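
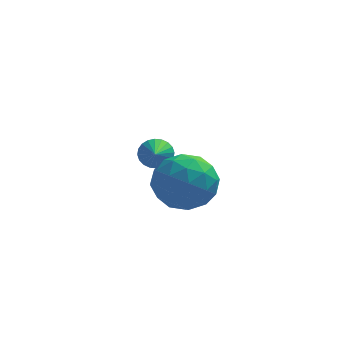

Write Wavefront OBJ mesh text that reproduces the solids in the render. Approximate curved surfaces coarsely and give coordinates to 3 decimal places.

v -0.589 1.709 -3.626
v 0.051 1.647 -3.812
v -0.491 0.171 -2.774
v 0.076 1.774 -3.585
v -0.001 1.892 -3.364
v -0.167 1.981 -3.183
v -0.397 2.029 -3.07
v -0.657 2.028 -3.041
v -0.907 1.979 -3.101
v -1.108 1.888 -3.241
v -1.23 1.77 -3.44
v -1.255 1.643 -3.667
v -1.178 1.526 -3.888
v -1.012 1.436 -4.068
v -0.782 1.388 -4.182
v -0.522 1.389 -4.211
v -0.272 1.438 -4.15
v -0.071 1.529 -4.01
v 0.499 -1.457 -2.378
v 1.222 -2.025 -1.545
v 0.258 -3.195 -3.355
v 0.981 -3.763 -2.522
v -0.141 -3.351 -2.191
v 0.007 -2.277 -1.587
v 1.473 -2.943 -3.313
v 1.621 -1.869 -2.709
v 1.824 -2.944 -2.123
v 0.826 -3.196 -1.429
v 0.654 -2.024 -3.471
v -0.344 -2.276 -2.777
v 0.881 -1.589 -1.876
v 0.599 -3.631 -3.024
v -0.061 -3.389 -2.829
v 0.364 -3.723 -2.34
v 0.167 -1.737 -1.9
v 0.592 -2.071 -1.411
v -0.208 -2.85 -1.79
v 0.888 -3.149 -3.489
v 1.313 -3.483 -3
v 1.116 -1.497 -2.56
v 1.541 -1.831 -2.071
v 1.688 -2.37 -3.11
v 1.66 -2.462 -1.726
v 1.519 -3.484 -2.3
v 1.808 -3.002 -2.765
v 1.895 -2.371 -2.41
v 1.074 -2.611 -1.318
v 0.933 -3.632 -1.892
v 0.273 -3.39 -1.698
v 0.36 -2.759 -1.343
v 1.428 -3.15 -1.658
v 0.547 -1.588 -3.008
v 0.406 -2.609 -3.582
v 1.12 -2.461 -3.557
v 1.207 -1.83 -3.202
v -0.039 -1.736 -2.6
v -0.18 -2.758 -3.174
v -0.415 -2.849 -2.49
v -0.328 -2.218 -2.135
v 0.052 -2.07 -3.242
f 2 1 4
f 2 4 3
f 4 1 5
f 4 5 3
f 5 1 6
f 5 6 3
f 6 1 7
f 6 7 3
f 7 1 8
f 7 8 3
f 8 1 9
f 8 9 3
f 9 1 10
f 9 10 3
f 10 1 11
f 10 11 3
f 11 1 12
f 11 12 3
f 12 1 13
f 12 13 3
f 13 1 14
f 13 14 3
f 14 1 15
f 14 15 3
f 15 1 16
f 15 16 3
f 16 1 17
f 16 17 3
f 17 1 18
f 17 18 3
f 18 1 2
f 18 2 3
f 19 56 35
f 56 30 59
f 35 59 24
f 56 59 35
f 19 35 31
f 35 24 36
f 31 36 20
f 35 36 31
f 19 31 40
f 31 20 41
f 40 41 26
f 31 41 40
f 19 40 52
f 40 26 55
f 52 55 29
f 40 55 52
f 19 52 56
f 52 29 60
f 56 60 30
f 52 60 56
f 20 36 47
f 36 24 50
f 47 50 28
f 36 50 47
f 24 59 37
f 59 30 58
f 37 58 23
f 59 58 37
f 30 60 57
f 60 29 53
f 57 53 21
f 60 53 57
f 29 55 54
f 55 26 42
f 54 42 25
f 55 42 54
f 26 41 46
f 41 20 43
f 46 43 27
f 41 43 46
f 22 48 34
f 48 28 49
f 34 49 23
f 48 49 34
f 22 34 32
f 34 23 33
f 32 33 21
f 34 33 32
f 22 32 39
f 32 21 38
f 39 38 25
f 32 38 39
f 22 39 44
f 39 25 45
f 44 45 27
f 39 45 44
f 22 44 48
f 44 27 51
f 48 51 28
f 44 51 48
f 23 49 37
f 49 28 50
f 37 50 24
f 49 50 37
f 21 33 57
f 33 23 58
f 57 58 30
f 33 58 57
f 25 38 54
f 38 21 53
f 54 53 29
f 38 53 54
f 27 45 46
f 45 25 42
f 46 42 26
f 45 42 46
f 28 51 47
f 51 27 43
f 47 43 20
f 51 43 47



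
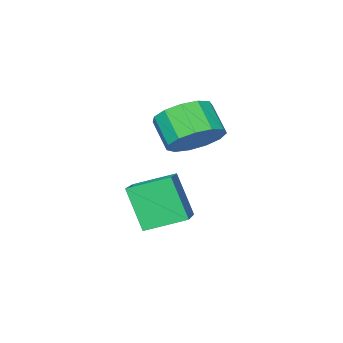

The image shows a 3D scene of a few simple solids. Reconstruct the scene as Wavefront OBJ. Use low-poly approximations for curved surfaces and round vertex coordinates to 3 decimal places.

v -1.415 -1.921 -0.384
v -0.453 -1.655 0.03
v -0.604 -2.613 0.997
v -1.565 -2.879 0.584
v -0.864 -1.305 0.312
v -1.014 -2.264 1.279
v -1.449 -1.151 0.374
v -1.6 -2.11 1.341
v -2.024 -1.242 0.194
v -2.175 -2.2 1.162
v -2.405 -1.548 -0.168
v -2.556 -2.506 0.799
v -2.472 -1.972 -0.599
v -2.622 -2.931 0.368
v -2.203 -2.38 -0.962
v -2.353 -3.339 0.005
v -1.684 -2.642 -1.141
v -1.834 -3.601 -0.174
v -1.079 -2.675 -1.079
v -1.23 -3.634 -0.112
v -0.581 -2.469 -0.797
v -0.732 -3.428 0.17
v -0.348 -2.088 -0.384
v -0.498 -3.047 0.584
v -1.153 -1.722 -3.712
v -1.084 -2.572 -2.059
v 0.113 -0.406 -3.088
v 0.182 -1.256 -1.435
v 0.038 -2.624 -4.225
v 0.107 -3.474 -2.572
v 1.304 -1.308 -3.601
v 1.373 -2.158 -1.948
f 2 1 5
f 2 5 3
f 3 5 6
f 3 6 4
f 5 1 7
f 5 7 6
f 6 7 8
f 6 8 4
f 7 1 9
f 7 9 8
f 8 9 10
f 8 10 4
f 9 1 11
f 9 11 10
f 10 11 12
f 10 12 4
f 11 1 13
f 11 13 12
f 12 13 14
f 12 14 4
f 13 1 15
f 13 15 14
f 14 15 16
f 14 16 4
f 15 1 17
f 15 17 16
f 16 17 18
f 16 18 4
f 17 1 19
f 17 19 18
f 18 19 20
f 18 20 4
f 19 1 21
f 19 21 20
f 20 21 22
f 20 22 4
f 21 1 23
f 21 23 22
f 22 23 24
f 22 24 4
f 23 1 2
f 23 2 24
f 24 2 3
f 24 3 4
f 26 28 25
f 29 26 25
f 25 28 27
f 27 29 25
f 26 32 28
f 30 26 29
f 30 32 26
f 28 32 27
f 31 29 27
f 27 32 31
f 31 30 29
f 32 30 31



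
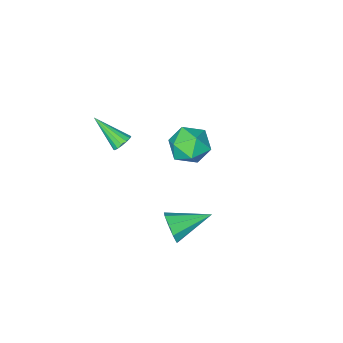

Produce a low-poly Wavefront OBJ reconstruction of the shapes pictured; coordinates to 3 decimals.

v -0.923 -1.666 -4.347
v -0.341 -1.347 -3.374
v -1.479 -3.273 -3.486
v -0.897 -2.954 -2.513
v -1.862 -2.364 -2.843
v -1.518 -1.371 -3.374
v -0.302 -3.249 -3.486
v 0.042 -2.256 -4.017
v 0.043 -2.325 -2.842
v -0.921 -1.778 -2.444
v -0.899 -2.842 -4.416
v -1.863 -2.295 -4.018
v 3.556 2.48 -3.058
v 3.898 2.778 -2.316
v 1.744 3.18 -2.502
v 3.931 3.197 -2.737
v 3.788 3.28 -3.309
v 3.536 2.99 -3.763
v 3.294 2.461 -3.887
v 3.174 1.941 -3.624
v 3.233 1.673 -3.095
v 3.443 1.783 -2.549
v 3.706 2.22 -2.242
v 2.379 -3.236 -2.107
v 2.845 -3.298 -2.429
v 3.041 -4.664 -0.873
v 2.917 -3.093 -2.23
v 2.844 -2.926 -1.998
v 2.647 -2.842 -1.795
v 2.378 -2.864 -1.676
v 2.109 -2.985 -1.672
v 1.912 -3.174 -1.785
v 1.841 -3.38 -1.985
v 1.914 -3.547 -2.217
v 2.111 -3.631 -2.42
v 2.38 -3.609 -2.539
v 2.649 -3.487 -2.542
f 1 12 6
f 1 6 2
f 1 2 8
f 1 8 11
f 1 11 12
f 2 6 10
f 6 12 5
f 12 11 3
f 11 8 7
f 8 2 9
f 4 10 5
f 4 5 3
f 4 3 7
f 4 7 9
f 4 9 10
f 5 10 6
f 3 5 12
f 7 3 11
f 9 7 8
f 10 9 2
f 14 13 16
f 14 16 15
f 16 13 17
f 16 17 15
f 17 13 18
f 17 18 15
f 18 13 19
f 18 19 15
f 19 13 20
f 19 20 15
f 20 13 21
f 20 21 15
f 21 13 22
f 21 22 15
f 22 13 23
f 22 23 15
f 23 13 14
f 23 14 15
f 25 24 27
f 25 27 26
f 27 24 28
f 27 28 26
f 28 24 29
f 28 29 26
f 29 24 30
f 29 30 26
f 30 24 31
f 30 31 26
f 31 24 32
f 31 32 26
f 32 24 33
f 32 33 26
f 33 24 34
f 33 34 26
f 34 24 35
f 34 35 26
f 35 24 36
f 35 36 26
f 36 24 37
f 36 37 26
f 37 24 25
f 37 25 26



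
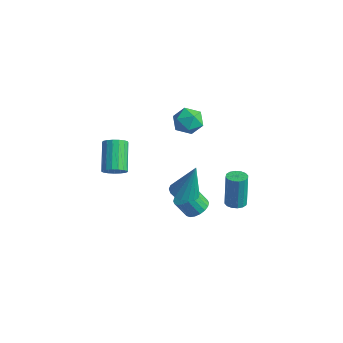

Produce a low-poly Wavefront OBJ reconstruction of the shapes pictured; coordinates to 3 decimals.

v 0.266 0.719 -4.019
v 0.671 1.242 -3.587
v 0.18 0.783 -2.569
v -0.226 0.261 -3.001
v 0.372 1.413 -3.655
v -0.12 0.954 -2.637
v 0.051 1.446 -3.795
v -0.441 0.987 -2.777
v -0.227 1.335 -3.98
v -0.719 0.876 -2.962
v -0.408 1.103 -4.172
v -0.9 0.644 -3.154
v -0.455 0.794 -4.334
v -0.947 0.335 -3.316
v -0.359 0.471 -4.433
v -0.851 0.012 -3.415
v -0.14 0.197 -4.451
v -0.631 -0.262 -3.433
v 0.16 0.026 -4.383
v -0.332 -0.433 -3.365
v 0.481 -0.007 -4.243
v -0.011 -0.466 -3.225
v 0.759 0.104 -4.058
v 0.267 -0.355 -3.04
v 0.94 0.336 -3.866
v 0.448 -0.123 -2.848
v 0.987 0.645 -3.704
v 0.495 0.186 -2.686
v 0.891 0.968 -3.605
v 0.399 0.509 -2.587
v -2.789 -2.669 -0.776
v -2.202 -2.498 -0.377
v -3.364 -1.439 0.876
v -3.951 -1.611 0.476
v -2.221 -2.241 -0.612
v -3.383 -1.182 0.64
v -2.37 -2.081 -0.885
v -3.532 -1.023 0.367
v -2.615 -2.057 -1.133
v -3.777 -0.998 0.119
v -2.9 -2.172 -1.299
v -4.062 -1.114 -0.047
v -3.159 -2.402 -1.346
v -4.321 -1.343 -0.093
v -3.334 -2.693 -1.262
v -4.496 -1.634 -0.009
v -3.383 -2.978 -1.066
v -4.545 -1.92 0.186
v -3.297 -3.193 -0.805
v -4.459 -2.134 0.448
v -3.094 -3.288 -0.537
v -4.256 -2.229 0.716
v -2.821 -3.241 -0.323
v -3.983 -2.182 0.929
v -2.541 -3.063 -0.214
v -3.703 -2.004 1.039
v -2.318 -2.795 -0.233
v -3.48 -1.736 1.02
v 3.554 -3.254 1.99
v 4.085 -2.664 1.748
v 3.966 -2.806 3.99
v 3.765 -2.482 1.773
v 3.403 -2.452 1.841
v 3.071 -2.581 1.939
v 2.835 -2.844 2.047
v 2.741 -3.188 2.143
v 2.808 -3.545 2.21
v 3.023 -3.845 2.233
v 3.343 -4.027 2.208
v 3.705 -4.057 2.14
v 4.037 -3.928 2.042
v 4.273 -3.665 1.934
v 4.367 -3.321 1.838
v 4.3 -2.964 1.771
v -0.319 0.109 3.193
v 0.293 0.798 3.411
v 0.127 -0.678 4.429
v 0.739 0.011 4.647
v -0.192 0.165 4.718
v -0.468 0.651 3.954
v 0.888 -0.531 3.886
v 0.612 -0.045 3.122
v 1.038 0.402 3.839
v 0.371 0.832 4.353
v 0.049 -0.712 3.487
v -0.618 -0.282 4.001
v 1.897 2.133 -3.311
v 2.255 2.651 -3.334
v 2.081 2.865 -1.212
v 1.723 2.347 -1.189
v 1.949 2.758 -3.37
v 1.775 2.972 -1.247
v 1.629 2.698 -3.39
v 1.455 2.911 -1.268
v 1.381 2.486 -3.389
v 1.207 2.7 -1.267
v 1.271 2.18 -3.367
v 1.097 2.394 -1.245
v 1.329 1.861 -3.33
v 1.155 2.075 -1.208
v 1.539 1.615 -3.288
v 1.365 1.829 -1.166
v 1.845 1.508 -3.253
v 1.671 1.722 -1.13
v 2.165 1.569 -3.232
v 1.991 1.782 -1.11
v 2.413 1.78 -3.233
v 2.239 1.994 -1.111
v 2.523 2.086 -3.255
v 2.349 2.3 -1.133
v 2.465 2.405 -3.292
v 2.291 2.619 -1.17
f 2 1 5
f 2 5 3
f 3 5 6
f 3 6 4
f 5 1 7
f 5 7 6
f 6 7 8
f 6 8 4
f 7 1 9
f 7 9 8
f 8 9 10
f 8 10 4
f 9 1 11
f 9 11 10
f 10 11 12
f 10 12 4
f 11 1 13
f 11 13 12
f 12 13 14
f 12 14 4
f 13 1 15
f 13 15 14
f 14 15 16
f 14 16 4
f 15 1 17
f 15 17 16
f 16 17 18
f 16 18 4
f 17 1 19
f 17 19 18
f 18 19 20
f 18 20 4
f 19 1 21
f 19 21 20
f 20 21 22
f 20 22 4
f 21 1 23
f 21 23 22
f 22 23 24
f 22 24 4
f 23 1 25
f 23 25 24
f 24 25 26
f 24 26 4
f 25 1 27
f 25 27 26
f 26 27 28
f 26 28 4
f 27 1 29
f 27 29 28
f 28 29 30
f 28 30 4
f 29 1 2
f 29 2 30
f 30 2 3
f 30 3 4
f 32 31 35
f 32 35 33
f 33 35 36
f 33 36 34
f 35 31 37
f 35 37 36
f 36 37 38
f 36 38 34
f 37 31 39
f 37 39 38
f 38 39 40
f 38 40 34
f 39 31 41
f 39 41 40
f 40 41 42
f 40 42 34
f 41 31 43
f 41 43 42
f 42 43 44
f 42 44 34
f 43 31 45
f 43 45 44
f 44 45 46
f 44 46 34
f 45 31 47
f 45 47 46
f 46 47 48
f 46 48 34
f 47 31 49
f 47 49 48
f 48 49 50
f 48 50 34
f 49 31 51
f 49 51 50
f 50 51 52
f 50 52 34
f 51 31 53
f 51 53 52
f 52 53 54
f 52 54 34
f 53 31 55
f 53 55 54
f 54 55 56
f 54 56 34
f 55 31 57
f 55 57 56
f 56 57 58
f 56 58 34
f 57 31 32
f 57 32 58
f 58 32 33
f 58 33 34
f 60 59 62
f 60 62 61
f 62 59 63
f 62 63 61
f 63 59 64
f 63 64 61
f 64 59 65
f 64 65 61
f 65 59 66
f 65 66 61
f 66 59 67
f 66 67 61
f 67 59 68
f 67 68 61
f 68 59 69
f 68 69 61
f 69 59 70
f 69 70 61
f 70 59 71
f 70 71 61
f 71 59 72
f 71 72 61
f 72 59 73
f 72 73 61
f 73 59 74
f 73 74 61
f 74 59 60
f 74 60 61
f 75 86 80
f 75 80 76
f 75 76 82
f 75 82 85
f 75 85 86
f 76 80 84
f 80 86 79
f 86 85 77
f 85 82 81
f 82 76 83
f 78 84 79
f 78 79 77
f 78 77 81
f 78 81 83
f 78 83 84
f 79 84 80
f 77 79 86
f 81 77 85
f 83 81 82
f 84 83 76
f 88 87 91
f 88 91 89
f 89 91 92
f 89 92 90
f 91 87 93
f 91 93 92
f 92 93 94
f 92 94 90
f 93 87 95
f 93 95 94
f 94 95 96
f 94 96 90
f 95 87 97
f 95 97 96
f 96 97 98
f 96 98 90
f 97 87 99
f 97 99 98
f 98 99 100
f 98 100 90
f 99 87 101
f 99 101 100
f 100 101 102
f 100 102 90
f 101 87 103
f 101 103 102
f 102 103 104
f 102 104 90
f 103 87 105
f 103 105 104
f 104 105 106
f 104 106 90
f 105 87 107
f 105 107 106
f 106 107 108
f 106 108 90
f 107 87 109
f 107 109 108
f 108 109 110
f 108 110 90
f 109 87 111
f 109 111 110
f 110 111 112
f 110 112 90
f 111 87 88
f 111 88 112
f 112 88 89
f 112 89 90



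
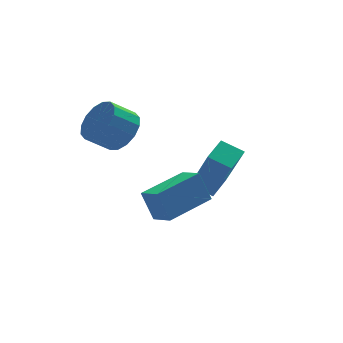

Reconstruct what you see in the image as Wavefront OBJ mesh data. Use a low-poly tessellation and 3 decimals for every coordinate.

v 1.851 3.95 -1.7
v 2.158 2.96 0.218
v 2.589 4.692 -1.435
v 2.896 3.703 0.483
v 2.524 3.417 -2.083
v 2.831 2.428 -0.165
v 3.262 4.16 -1.818
v 3.569 3.17 0.1
v -0.594 3.746 1.527
v -0.056 3.547 2.207
v -0.928 3.535 2.894
v -1.466 3.734 2.213
v -0.07 4.007 2.197
v -0.942 3.996 2.883
v -0.224 4.398 2.007
v -1.096 4.386 2.694
v -0.478 4.613 1.689
v -1.35 4.602 2.375
v -0.763 4.596 1.327
v -1.635 4.585 2.013
v -1.002 4.352 1.018
v -1.874 4.34 1.705
v -1.132 3.945 0.846
v -2.004 3.933 1.533
v -1.118 3.484 0.857
v -1.99 3.473 1.543
v -0.964 3.094 1.046
v -1.836 3.082 1.733
v -0.71 2.878 1.365
v -1.582 2.867 2.051
v -0.425 2.895 1.727
v -1.297 2.884 2.413
v -0.186 3.14 2.035
v -1.058 3.128 2.722
v -0.233 -0.312 -0.495
v -0.546 0.039 0.587
v -0.546 0.46 -0.837
v -0.859 0.811 0.245
v 1.439 0.469 -0.265
v 1.126 0.82 0.817
v 1.126 1.241 -0.607
v 0.813 1.592 0.475
f 2 4 1
f 5 2 1
f 1 4 3
f 3 5 1
f 2 8 4
f 6 2 5
f 6 8 2
f 4 8 3
f 7 5 3
f 3 8 7
f 7 6 5
f 8 6 7
f 10 9 13
f 10 13 11
f 11 13 14
f 11 14 12
f 13 9 15
f 13 15 14
f 14 15 16
f 14 16 12
f 15 9 17
f 15 17 16
f 16 17 18
f 16 18 12
f 17 9 19
f 17 19 18
f 18 19 20
f 18 20 12
f 19 9 21
f 19 21 20
f 20 21 22
f 20 22 12
f 21 9 23
f 21 23 22
f 22 23 24
f 22 24 12
f 23 9 25
f 23 25 24
f 24 25 26
f 24 26 12
f 25 9 27
f 25 27 26
f 26 27 28
f 26 28 12
f 27 9 29
f 27 29 28
f 28 29 30
f 28 30 12
f 29 9 31
f 29 31 30
f 30 31 32
f 30 32 12
f 31 9 33
f 31 33 32
f 32 33 34
f 32 34 12
f 33 9 10
f 33 10 34
f 34 10 11
f 34 11 12
f 36 38 35
f 39 36 35
f 35 38 37
f 37 39 35
f 36 42 38
f 40 36 39
f 40 42 36
f 38 42 37
f 41 39 37
f 37 42 41
f 41 40 39
f 42 40 41



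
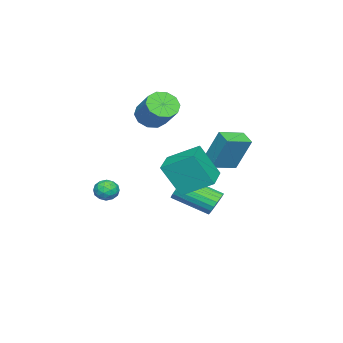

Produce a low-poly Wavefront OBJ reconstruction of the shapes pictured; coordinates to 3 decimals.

v -3.043 -0.951 1.93
v -2.447 -1.609 2.079
v -1.582 -0.567 3.219
v -2.177 0.091 3.07
v -2.26 -1.3 1.655
v -1.395 -0.259 2.795
v -2.372 -0.858 1.337
v -1.507 0.183 2.477
v -2.74 -0.451 1.245
v -1.875 0.59 2.385
v -3.224 -0.235 1.415
v -2.359 0.806 2.555
v -3.638 -0.293 1.781
v -2.773 0.749 2.921
v -3.825 -0.601 2.205
v -2.96 0.44 3.345
v -3.713 -1.043 2.523
v -2.848 -0.002 3.663
v -3.345 -1.45 2.615
v -2.48 -0.409 3.755
v -2.861 -1.666 2.445
v -1.996 -0.625 3.585
v 1.39 2.961 -0.617
v 1.686 2.042 1.1
v 1.077 4.492 0.256
v 1.373 3.573 1.973
v 2.967 3.327 -0.693
v 3.263 2.408 1.024
v 2.654 4.858 0.18
v 2.95 3.939 1.897
v 1.613 -0.473 -1.48
v 2.243 -0.663 -1.624
v 1.317 -1.517 -1.396
v 1.947 -1.707 -1.54
v 1.812 -1.405 -0.954
v 1.995 -0.76 -1.006
v 1.565 -1.42 -2.014
v 1.748 -0.775 -2.066
v 2.213 -1.248 -1.954
v 2.365 -1.239 -1.298
v 1.195 -0.941 -1.722
v 1.347 -0.932 -1.066
v 1.954 -0.476 -1.559
v 1.606 -1.704 -1.461
v 1.527 -1.526 -1.116
v 1.897 -1.638 -1.201
v 1.808 -0.533 -1.196
v 2.178 -0.645 -1.28
v 1.925 -1.081 -0.887
v 1.382 -1.535 -1.74
v 1.752 -1.647 -1.824
v 1.663 -0.542 -1.819
v 2.033 -0.654 -1.904
v 1.635 -1.099 -2.133
v 2.306 -0.932 -1.838
v 2.133 -1.546 -1.788
v 1.908 -1.377 -2.067
v 2.016 -0.998 -2.098
v 2.396 -0.926 -1.453
v 2.222 -1.54 -1.403
v 2.143 -1.363 -1.059
v 2.25 -0.983 -1.089
v 2.379 -1.271 -1.647
v 1.338 -0.64 -1.617
v 1.164 -1.254 -1.567
v 1.31 -1.197 -1.931
v 1.417 -0.817 -1.961
v 1.427 -0.634 -1.232
v 1.254 -1.248 -1.182
v 1.544 -1.182 -0.922
v 1.652 -0.803 -0.953
v 1.181 -0.909 -1.373
v -2.992 2.604 -3.615
v -2.676 2.949 -3.016
v -2.373 1.022 -2.066
v -2.688 0.676 -2.665
v -3.004 2.938 -2.933
v -2.7 1.011 -1.983
v -3.329 2.861 -2.985
v -3.026 0.934 -2.035
v -3.588 2.733 -3.161
v -3.284 0.806 -2.211
v -3.728 2.58 -3.428
v -3.424 0.653 -2.478
v -3.723 2.431 -3.732
v -3.419 0.504 -2.782
v -3.573 2.316 -4.012
v -3.269 0.389 -3.062
v -3.307 2.258 -4.214
v -3.004 0.331 -3.264
v -2.98 2.269 -4.297
v -2.676 0.342 -3.347
v -2.654 2.346 -4.245
v -2.351 0.419 -3.295
v -2.396 2.474 -4.069
v -2.092 0.547 -3.119
v -2.256 2.627 -3.802
v -1.952 0.7 -2.852
v -2.261 2.776 -3.498
v -1.957 0.849 -2.548
v -2.411 2.891 -3.218
v -2.107 0.964 -2.268
v -2.344 3.464 -0.155
v -2.249 4.312 1.731
v -1.787 4.121 -0.479
v -1.692 4.968 1.408
v -1.208 2.652 0.152
v -1.113 3.499 2.039
v -0.651 3.308 -0.171
v -0.556 4.156 1.715
f 2 1 5
f 2 5 3
f 3 5 6
f 3 6 4
f 5 1 7
f 5 7 6
f 6 7 8
f 6 8 4
f 7 1 9
f 7 9 8
f 8 9 10
f 8 10 4
f 9 1 11
f 9 11 10
f 10 11 12
f 10 12 4
f 11 1 13
f 11 13 12
f 12 13 14
f 12 14 4
f 13 1 15
f 13 15 14
f 14 15 16
f 14 16 4
f 15 1 17
f 15 17 16
f 16 17 18
f 16 18 4
f 17 1 19
f 17 19 18
f 18 19 20
f 18 20 4
f 19 1 21
f 19 21 20
f 20 21 22
f 20 22 4
f 21 1 2
f 21 2 22
f 22 2 3
f 22 3 4
f 24 26 23
f 27 24 23
f 23 26 25
f 25 27 23
f 24 30 26
f 28 24 27
f 28 30 24
f 26 30 25
f 29 27 25
f 25 30 29
f 29 28 27
f 30 28 29
f 31 68 47
f 68 42 71
f 47 71 36
f 68 71 47
f 31 47 43
f 47 36 48
f 43 48 32
f 47 48 43
f 31 43 52
f 43 32 53
f 52 53 38
f 43 53 52
f 31 52 64
f 52 38 67
f 64 67 41
f 52 67 64
f 31 64 68
f 64 41 72
f 68 72 42
f 64 72 68
f 32 48 59
f 48 36 62
f 59 62 40
f 48 62 59
f 36 71 49
f 71 42 70
f 49 70 35
f 71 70 49
f 42 72 69
f 72 41 65
f 69 65 33
f 72 65 69
f 41 67 66
f 67 38 54
f 66 54 37
f 67 54 66
f 38 53 58
f 53 32 55
f 58 55 39
f 53 55 58
f 34 60 46
f 60 40 61
f 46 61 35
f 60 61 46
f 34 46 44
f 46 35 45
f 44 45 33
f 46 45 44
f 34 44 51
f 44 33 50
f 51 50 37
f 44 50 51
f 34 51 56
f 51 37 57
f 56 57 39
f 51 57 56
f 34 56 60
f 56 39 63
f 60 63 40
f 56 63 60
f 35 61 49
f 61 40 62
f 49 62 36
f 61 62 49
f 33 45 69
f 45 35 70
f 69 70 42
f 45 70 69
f 37 50 66
f 50 33 65
f 66 65 41
f 50 65 66
f 39 57 58
f 57 37 54
f 58 54 38
f 57 54 58
f 40 63 59
f 63 39 55
f 59 55 32
f 63 55 59
f 74 73 77
f 74 77 75
f 75 77 78
f 75 78 76
f 77 73 79
f 77 79 78
f 78 79 80
f 78 80 76
f 79 73 81
f 79 81 80
f 80 81 82
f 80 82 76
f 81 73 83
f 81 83 82
f 82 83 84
f 82 84 76
f 83 73 85
f 83 85 84
f 84 85 86
f 84 86 76
f 85 73 87
f 85 87 86
f 86 87 88
f 86 88 76
f 87 73 89
f 87 89 88
f 88 89 90
f 88 90 76
f 89 73 91
f 89 91 90
f 90 91 92
f 90 92 76
f 91 73 93
f 91 93 92
f 92 93 94
f 92 94 76
f 93 73 95
f 93 95 94
f 94 95 96
f 94 96 76
f 95 73 97
f 95 97 96
f 96 97 98
f 96 98 76
f 97 73 99
f 97 99 98
f 98 99 100
f 98 100 76
f 99 73 101
f 99 101 100
f 100 101 102
f 100 102 76
f 101 73 74
f 101 74 102
f 102 74 75
f 102 75 76
f 104 106 103
f 107 104 103
f 103 106 105
f 105 107 103
f 104 110 106
f 108 104 107
f 108 110 104
f 106 110 105
f 109 107 105
f 105 110 109
f 109 108 107
f 110 108 109



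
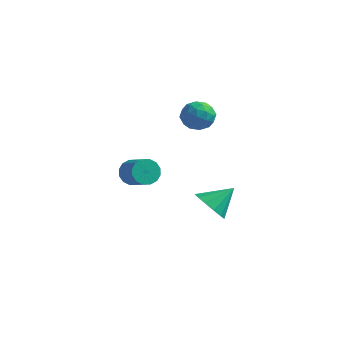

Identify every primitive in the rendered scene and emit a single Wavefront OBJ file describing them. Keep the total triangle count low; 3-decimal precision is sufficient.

v -2.302 1.797 -3.425
v -1.435 1.85 -4.066
v -1.578 2.903 -2.355
v -1.816 2.284 -4.257
v -2.351 2.564 -4.184
v -2.871 2.601 -3.869
v -3.21 2.382 -3.414
v -3.261 1.978 -2.962
v -3.008 1.517 -2.657
v -2.53 1.144 -2.595
v -1.981 0.979 -2.797
v -1.533 1.074 -3.199
v -1.33 1.398 -3.672
v -4.314 -1.797 -0.236
v -3.915 -1.485 -0.855
v -2.787 -1.911 -0.343
v -3.186 -2.223 0.276
v -3.929 -1.182 -0.573
v -2.801 -1.608 -0.061
v -4.046 -1.044 -0.2
v -2.918 -1.47 0.312
v -4.234 -1.108 0.163
v -3.106 -1.534 0.675
v -4.445 -1.356 0.419
v -3.317 -1.783 0.931
v -4.62 -1.723 0.5
v -3.492 -2.149 1.011
v -4.713 -2.109 0.383
v -3.585 -2.535 0.895
v -4.699 -2.412 0.101
v -3.571 -2.838 0.613
v -4.582 -2.55 -0.272
v -3.454 -2.976 0.24
v -4.394 -2.486 -0.635
v -3.266 -2.912 -0.123
v -4.183 -2.237 -0.891
v -3.055 -2.664 -0.379
v -4.008 -1.871 -0.971
v -2.88 -2.297 -0.46
v -2.807 1.606 2.398
v -2.149 1.898 3.013
v -2.891 0.262 3.127
v -2.233 0.554 3.742
v -3.095 0.945 3.749
v -3.043 1.776 3.299
v -1.997 0.384 2.841
v -1.945 1.215 2.391
v -1.649 1.143 3.287
v -2.327 1.49 3.848
v -2.713 0.67 2.292
v -3.391 1.017 2.853
v -2.471 1.87 2.642
v -2.569 0.29 3.498
v -3.076 0.52 3.503
v -2.689 0.691 3.864
v -2.996 1.798 2.81
v -2.61 1.97 3.171
v -3.165 1.41 3.604
v -2.43 0.19 2.969
v -2.044 0.362 3.33
v -2.351 1.469 2.276
v -1.964 1.64 2.637
v -1.875 0.75 2.536
v -1.79 1.598 3.164
v -1.839 0.808 3.592
v -1.7 0.708 3.063
v -1.67 1.196 2.798
v -2.189 1.802 3.494
v -2.238 1.011 3.922
v -2.745 1.241 3.926
v -2.714 1.73 3.662
v -1.895 1.358 3.655
v -2.802 1.149 2.218
v -2.851 0.358 2.646
v -2.326 0.43 2.478
v -2.295 0.919 2.214
v -3.201 1.352 2.548
v -3.25 0.562 2.976
v -3.37 0.964 3.342
v -3.34 1.452 3.077
v -3.145 0.802 2.485
f 2 1 4
f 2 4 3
f 4 1 5
f 4 5 3
f 5 1 6
f 5 6 3
f 6 1 7
f 6 7 3
f 7 1 8
f 7 8 3
f 8 1 9
f 8 9 3
f 9 1 10
f 9 10 3
f 10 1 11
f 10 11 3
f 11 1 12
f 11 12 3
f 12 1 13
f 12 13 3
f 13 1 2
f 13 2 3
f 15 14 18
f 15 18 16
f 16 18 19
f 16 19 17
f 18 14 20
f 18 20 19
f 19 20 21
f 19 21 17
f 20 14 22
f 20 22 21
f 21 22 23
f 21 23 17
f 22 14 24
f 22 24 23
f 23 24 25
f 23 25 17
f 24 14 26
f 24 26 25
f 25 26 27
f 25 27 17
f 26 14 28
f 26 28 27
f 27 28 29
f 27 29 17
f 28 14 30
f 28 30 29
f 29 30 31
f 29 31 17
f 30 14 32
f 30 32 31
f 31 32 33
f 31 33 17
f 32 14 34
f 32 34 33
f 33 34 35
f 33 35 17
f 34 14 36
f 34 36 35
f 35 36 37
f 35 37 17
f 36 14 38
f 36 38 37
f 37 38 39
f 37 39 17
f 38 14 15
f 38 15 39
f 39 15 16
f 39 16 17
f 40 77 56
f 77 51 80
f 56 80 45
f 77 80 56
f 40 56 52
f 56 45 57
f 52 57 41
f 56 57 52
f 40 52 61
f 52 41 62
f 61 62 47
f 52 62 61
f 40 61 73
f 61 47 76
f 73 76 50
f 61 76 73
f 40 73 77
f 73 50 81
f 77 81 51
f 73 81 77
f 41 57 68
f 57 45 71
f 68 71 49
f 57 71 68
f 45 80 58
f 80 51 79
f 58 79 44
f 80 79 58
f 51 81 78
f 81 50 74
f 78 74 42
f 81 74 78
f 50 76 75
f 76 47 63
f 75 63 46
f 76 63 75
f 47 62 67
f 62 41 64
f 67 64 48
f 62 64 67
f 43 69 55
f 69 49 70
f 55 70 44
f 69 70 55
f 43 55 53
f 55 44 54
f 53 54 42
f 55 54 53
f 43 53 60
f 53 42 59
f 60 59 46
f 53 59 60
f 43 60 65
f 60 46 66
f 65 66 48
f 60 66 65
f 43 65 69
f 65 48 72
f 69 72 49
f 65 72 69
f 44 70 58
f 70 49 71
f 58 71 45
f 70 71 58
f 42 54 78
f 54 44 79
f 78 79 51
f 54 79 78
f 46 59 75
f 59 42 74
f 75 74 50
f 59 74 75
f 48 66 67
f 66 46 63
f 67 63 47
f 66 63 67
f 49 72 68
f 72 48 64
f 68 64 41
f 72 64 68



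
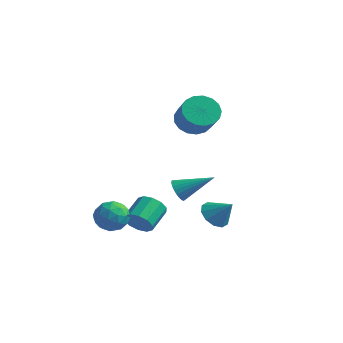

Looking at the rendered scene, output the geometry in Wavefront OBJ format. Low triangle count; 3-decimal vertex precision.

v 0.38 0.951 -1.026
v 0.895 1.19 -1.561
v 1.22 1.049 -0.174
v 0.671 1.579 -1.385
v 0.336 1.728 -1.072
v 0.018 1.58 -0.742
v -0.162 1.192 -0.519
v -0.134 0.711 -0.491
v 0.09 0.322 -0.666
v 0.424 0.173 -0.979
v 0.743 0.321 -1.31
v 0.922 0.709 -1.532
v -2.065 2.863 3.443
v -1.34 3.204 3.031
v -0.471 2.558 4.025
v -1.195 2.217 4.437
v -1.446 3.506 3.32
v -0.577 2.859 4.314
v -1.694 3.66 3.637
v -0.825 3.014 4.631
v -2.027 3.632 3.91
v -1.157 2.986 4.903
v -2.368 3.428 4.075
v -1.499 2.781 5.069
v -2.639 3.094 4.096
v -1.77 2.448 5.09
v -2.78 2.708 3.967
v -1.91 2.061 4.961
v -2.756 2.357 3.718
v -1.887 1.71 4.712
v -2.574 2.122 3.406
v -1.705 1.476 4.4
v -2.275 2.057 3.103
v -1.406 1.411 4.097
v -1.928 2.177 2.877
v -1.059 1.53 3.871
v -1.612 2.454 2.781
v -0.743 1.807 3.775
v -1.4 2.824 2.837
v -0.531 2.178 3.831
v -0.774 -0.169 0.596
v -0.395 -0.305 0.137
v 0.534 0.669 1.424
v -0.483 -0.096 0.064
v -0.615 0.101 0.072
v -0.771 0.258 0.16
v -0.928 0.35 0.314
v -1.061 0.363 0.511
v -1.15 0.294 0.721
v -1.182 0.156 0.912
v -1.152 -0.033 1.054
v -1.064 -0.241 1.127
v -0.932 -0.439 1.119
v -0.776 -0.596 1.031
v -0.619 -0.688 0.877
v -0.486 -0.7 0.68
v -0.397 -0.632 0.47
v -0.365 -0.493 0.279
v -2.349 -0.919 -1.553
v -1.754 -1.065 -1.155
v -1.857 0.113 -0.569
v -2.451 0.259 -0.967
v -1.621 -0.864 -1.536
v -1.724 0.314 -0.95
v -1.765 -0.684 -1.923
v -1.868 0.494 -1.338
v -2.132 -0.594 -2.17
v -2.235 0.585 -1.584
v -2.582 -0.628 -2.18
v -2.685 0.551 -1.594
v -2.943 -0.773 -1.951
v -3.046 0.405 -1.365
v -3.076 -0.974 -1.57
v -3.179 0.204 -0.984
v -2.932 -1.154 -1.182
v -3.035 0.024 -0.597
v -2.565 -1.245 -0.936
v -2.668 -0.066 -0.35
v -2.115 -1.211 -0.926
v -2.218 -0.032 -0.34
v -4.081 -0.942 -1.696
v -3.468 -0.501 -1.259
v -3.472 -2.159 -1.321
v -2.859 -1.718 -0.884
v -3.682 -1.727 -0.593
v -4.058 -0.975 -0.824
v -2.882 -1.685 -1.756
v -3.258 -0.933 -1.987
v -2.727 -0.96 -1.295
v -3.221 -0.986 -0.577
v -3.719 -1.674 -2.003
v -4.213 -1.7 -1.285
v -3.828 -0.614 -1.51
v -3.112 -2.046 -1.07
v -3.596 -2.051 -0.898
v -3.235 -1.792 -0.641
v -4.175 -0.893 -1.255
v -3.815 -0.634 -0.998
v -3.94 -1.355 -0.606
v -3.125 -2.026 -1.582
v -2.765 -1.767 -1.325
v -3.705 -0.868 -1.939
v -3.344 -0.609 -1.682
v -3 -1.305 -1.974
v -3.032 -0.625 -1.275
v -2.674 -1.341 -1.054
v -2.688 -1.321 -1.567
v -2.909 -0.879 -1.703
v -3.323 -0.64 -0.852
v -2.965 -1.356 -0.632
v -3.448 -1.361 -0.461
v -3.67 -0.919 -0.597
v -2.887 -0.91 -0.874
v -3.975 -1.304 -1.948
v -3.617 -2.02 -1.728
v -3.27 -1.741 -1.983
v -3.492 -1.299 -2.119
v -4.266 -1.319 -1.526
v -3.908 -2.035 -1.305
v -4.031 -1.781 -0.877
v -4.252 -1.339 -1.013
v -4.053 -1.75 -1.706
f 2 1 4
f 2 4 3
f 4 1 5
f 4 5 3
f 5 1 6
f 5 6 3
f 6 1 7
f 6 7 3
f 7 1 8
f 7 8 3
f 8 1 9
f 8 9 3
f 9 1 10
f 9 10 3
f 10 1 11
f 10 11 3
f 11 1 12
f 11 12 3
f 12 1 2
f 12 2 3
f 14 13 17
f 14 17 15
f 15 17 18
f 15 18 16
f 17 13 19
f 17 19 18
f 18 19 20
f 18 20 16
f 19 13 21
f 19 21 20
f 20 21 22
f 20 22 16
f 21 13 23
f 21 23 22
f 22 23 24
f 22 24 16
f 23 13 25
f 23 25 24
f 24 25 26
f 24 26 16
f 25 13 27
f 25 27 26
f 26 27 28
f 26 28 16
f 27 13 29
f 27 29 28
f 28 29 30
f 28 30 16
f 29 13 31
f 29 31 30
f 30 31 32
f 30 32 16
f 31 13 33
f 31 33 32
f 32 33 34
f 32 34 16
f 33 13 35
f 33 35 34
f 34 35 36
f 34 36 16
f 35 13 37
f 35 37 36
f 36 37 38
f 36 38 16
f 37 13 39
f 37 39 38
f 38 39 40
f 38 40 16
f 39 13 14
f 39 14 40
f 40 14 15
f 40 15 16
f 42 41 44
f 42 44 43
f 44 41 45
f 44 45 43
f 45 41 46
f 45 46 43
f 46 41 47
f 46 47 43
f 47 41 48
f 47 48 43
f 48 41 49
f 48 49 43
f 49 41 50
f 49 50 43
f 50 41 51
f 50 51 43
f 51 41 52
f 51 52 43
f 52 41 53
f 52 53 43
f 53 41 54
f 53 54 43
f 54 41 55
f 54 55 43
f 55 41 56
f 55 56 43
f 56 41 57
f 56 57 43
f 57 41 58
f 57 58 43
f 58 41 42
f 58 42 43
f 60 59 63
f 60 63 61
f 61 63 64
f 61 64 62
f 63 59 65
f 63 65 64
f 64 65 66
f 64 66 62
f 65 59 67
f 65 67 66
f 66 67 68
f 66 68 62
f 67 59 69
f 67 69 68
f 68 69 70
f 68 70 62
f 69 59 71
f 69 71 70
f 70 71 72
f 70 72 62
f 71 59 73
f 71 73 72
f 72 73 74
f 72 74 62
f 73 59 75
f 73 75 74
f 74 75 76
f 74 76 62
f 75 59 77
f 75 77 76
f 76 77 78
f 76 78 62
f 77 59 79
f 77 79 78
f 78 79 80
f 78 80 62
f 79 59 60
f 79 60 80
f 80 60 61
f 80 61 62
f 81 118 97
f 118 92 121
f 97 121 86
f 118 121 97
f 81 97 93
f 97 86 98
f 93 98 82
f 97 98 93
f 81 93 102
f 93 82 103
f 102 103 88
f 93 103 102
f 81 102 114
f 102 88 117
f 114 117 91
f 102 117 114
f 81 114 118
f 114 91 122
f 118 122 92
f 114 122 118
f 82 98 109
f 98 86 112
f 109 112 90
f 98 112 109
f 86 121 99
f 121 92 120
f 99 120 85
f 121 120 99
f 92 122 119
f 122 91 115
f 119 115 83
f 122 115 119
f 91 117 116
f 117 88 104
f 116 104 87
f 117 104 116
f 88 103 108
f 103 82 105
f 108 105 89
f 103 105 108
f 84 110 96
f 110 90 111
f 96 111 85
f 110 111 96
f 84 96 94
f 96 85 95
f 94 95 83
f 96 95 94
f 84 94 101
f 94 83 100
f 101 100 87
f 94 100 101
f 84 101 106
f 101 87 107
f 106 107 89
f 101 107 106
f 84 106 110
f 106 89 113
f 110 113 90
f 106 113 110
f 85 111 99
f 111 90 112
f 99 112 86
f 111 112 99
f 83 95 119
f 95 85 120
f 119 120 92
f 95 120 119
f 87 100 116
f 100 83 115
f 116 115 91
f 100 115 116
f 89 107 108
f 107 87 104
f 108 104 88
f 107 104 108
f 90 113 109
f 113 89 105
f 109 105 82
f 113 105 109



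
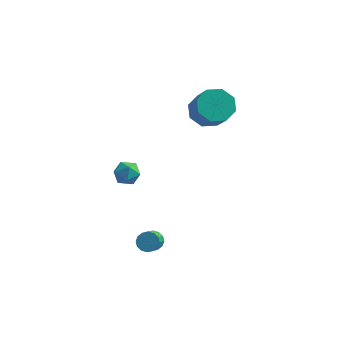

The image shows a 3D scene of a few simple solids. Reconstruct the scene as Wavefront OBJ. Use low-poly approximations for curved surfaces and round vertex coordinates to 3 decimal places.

v -0.06 -1.814 -2.095
v 0.28 -2.063 -2.448
v 0.379 -3.075 -1.639
v 0.04 -2.826 -1.285
v 0.45 -1.91 -2.278
v 0.549 -2.923 -1.469
v 0.483 -1.732 -2.059
v 0.582 -2.744 -1.249
v 0.371 -1.575 -1.849
v 0.47 -2.588 -1.04
v 0.143 -1.483 -1.705
v 0.243 -2.495 -0.896
v -0.139 -1.479 -1.666
v -0.039 -2.491 -0.856
v -0.399 -1.565 -1.741
v -0.3 -2.577 -0.932
v -0.569 -1.717 -1.911
v -0.47 -2.73 -1.102
v -0.602 -1.896 -2.131
v -0.503 -2.908 -1.321
v -0.49 -2.052 -2.34
v -0.391 -3.065 -1.531
v -0.263 -2.145 -2.484
v -0.163 -3.157 -1.675
v 0.019 -2.149 -2.524
v 0.119 -3.161 -1.714
v 0.904 3.834 3.169
v 1.501 3.42 2.512
v 2.214 2.413 3.794
v 1.616 2.826 4.451
v 1.8 4.032 2.826
v 2.513 3.025 4.109
v 1.573 4.528 3.342
v 2.286 3.52 4.624
v 0.954 4.617 3.756
v 1.667 3.609 5.038
v 0.306 4.247 3.826
v 1.019 3.24 5.108
v 0.007 3.635 3.511
v 0.72 2.628 4.794
v 0.234 3.14 2.996
v 0.947 2.132 4.278
v 0.853 3.051 2.582
v 1.566 2.043 3.864
v -1.489 -1.134 2.391
v -0.854 -1.324 2.154
v -1.666 -2.196 2.766
v -1.031 -2.386 2.529
v -1.085 -1.949 3.079
v -0.976 -1.293 2.847
v -1.544 -2.227 2.073
v -1.435 -1.571 1.841
v -0.888 -2 1.957
v -0.604 -1.827 2.578
v -1.916 -1.693 2.342
v -1.632 -1.52 2.963
f 2 1 5
f 2 5 3
f 3 5 6
f 3 6 4
f 5 1 7
f 5 7 6
f 6 7 8
f 6 8 4
f 7 1 9
f 7 9 8
f 8 9 10
f 8 10 4
f 9 1 11
f 9 11 10
f 10 11 12
f 10 12 4
f 11 1 13
f 11 13 12
f 12 13 14
f 12 14 4
f 13 1 15
f 13 15 14
f 14 15 16
f 14 16 4
f 15 1 17
f 15 17 16
f 16 17 18
f 16 18 4
f 17 1 19
f 17 19 18
f 18 19 20
f 18 20 4
f 19 1 21
f 19 21 20
f 20 21 22
f 20 22 4
f 21 1 23
f 21 23 22
f 22 23 24
f 22 24 4
f 23 1 25
f 23 25 24
f 24 25 26
f 24 26 4
f 25 1 2
f 25 2 26
f 26 2 3
f 26 3 4
f 28 27 31
f 28 31 29
f 29 31 32
f 29 32 30
f 31 27 33
f 31 33 32
f 32 33 34
f 32 34 30
f 33 27 35
f 33 35 34
f 34 35 36
f 34 36 30
f 35 27 37
f 35 37 36
f 36 37 38
f 36 38 30
f 37 27 39
f 37 39 38
f 38 39 40
f 38 40 30
f 39 27 41
f 39 41 40
f 40 41 42
f 40 42 30
f 41 27 43
f 41 43 42
f 42 43 44
f 42 44 30
f 43 27 28
f 43 28 44
f 44 28 29
f 44 29 30
f 45 56 50
f 45 50 46
f 45 46 52
f 45 52 55
f 45 55 56
f 46 50 54
f 50 56 49
f 56 55 47
f 55 52 51
f 52 46 53
f 48 54 49
f 48 49 47
f 48 47 51
f 48 51 53
f 48 53 54
f 49 54 50
f 47 49 56
f 51 47 55
f 53 51 52
f 54 53 46



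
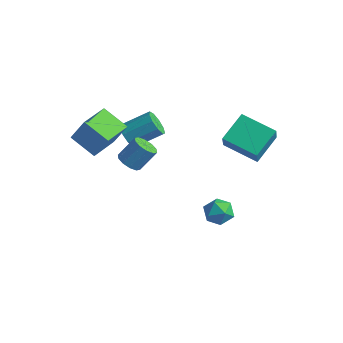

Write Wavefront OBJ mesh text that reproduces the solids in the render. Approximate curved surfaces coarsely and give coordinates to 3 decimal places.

v -4.38 -4.383 3.426
v -3.548 -4.177 5.009
v -4.599 -2.53 3.301
v -3.767 -2.324 4.884
v -2.833 -4.256 2.596
v -2.001 -4.05 4.179
v -3.052 -2.403 2.471
v -2.22 -2.197 4.054
v 1.109 1.459 -2.846
v 1.726 1.78 -3.519
v 1.634 0 -3.061
v 2.251 0.321 -3.734
v 2.385 0.553 -2.804
v 2.061 1.455 -2.672
v 1.299 0.325 -3.908
v 0.975 1.227 -3.776
v 1.843 1.079 -4.175
v 2.514 1.22 -3.493
v 0.846 0.56 -3.087
v 1.517 0.701 -2.405
v -1.887 -2.513 1.41
v -1.168 -2.746 1.26
v -0.655 -1.92 2.441
v -1.373 -1.687 2.59
v -1.248 -2.346 1.014
v -0.734 -1.52 2.195
v -1.571 -2.01 0.92
v -1.057 -1.183 2.101
v -2.015 -1.866 1.013
v -1.501 -1.04 2.194
v -2.41 -1.969 1.257
v -1.897 -1.143 2.438
v -2.605 -2.28 1.559
v -2.092 -1.454 2.74
v -2.526 -2.68 1.805
v -2.012 -1.854 2.986
v -2.203 -3.017 1.899
v -1.689 -2.19 3.08
v -1.759 -3.16 1.806
v -1.245 -2.334 2.987
v -1.363 -3.057 1.562
v -0.85 -2.231 2.743
v -3.456 -0.773 1.682
v -2.755 -1.134 1.337
v -1.664 0.093 2.272
v -2.364 0.453 2.618
v -2.949 -0.698 0.992
v -1.857 0.528 1.927
v -3.379 -0.298 0.97
v -2.288 0.929 1.905
v -3.846 -0.12 1.281
v -2.754 1.106 2.216
v -4.13 -0.248 1.78
v -3.038 0.979 2.715
v -4.098 -0.622 2.233
v -3.007 0.605 3.169
v -3.767 -1.066 2.429
v -2.675 0.161 3.364
v -3.289 -1.374 2.275
v -2.197 -0.147 3.21
v -2.89 -1.4 1.844
v -1.798 -0.174 2.779
v 1.409 1.558 1.975
v 1.392 3.287 2.94
v 3.497 1.895 1.408
v 3.48 3.624 2.373
v 1.84 0.896 3.167
v 1.823 2.625 4.132
v 3.928 1.233 2.6
v 3.911 2.962 3.565
f 2 4 1
f 5 2 1
f 1 4 3
f 3 5 1
f 2 8 4
f 6 2 5
f 6 8 2
f 4 8 3
f 7 5 3
f 3 8 7
f 7 6 5
f 8 6 7
f 9 20 14
f 9 14 10
f 9 10 16
f 9 16 19
f 9 19 20
f 10 14 18
f 14 20 13
f 20 19 11
f 19 16 15
f 16 10 17
f 12 18 13
f 12 13 11
f 12 11 15
f 12 15 17
f 12 17 18
f 13 18 14
f 11 13 20
f 15 11 19
f 17 15 16
f 18 17 10
f 22 21 25
f 22 25 23
f 23 25 26
f 23 26 24
f 25 21 27
f 25 27 26
f 26 27 28
f 26 28 24
f 27 21 29
f 27 29 28
f 28 29 30
f 28 30 24
f 29 21 31
f 29 31 30
f 30 31 32
f 30 32 24
f 31 21 33
f 31 33 32
f 32 33 34
f 32 34 24
f 33 21 35
f 33 35 34
f 34 35 36
f 34 36 24
f 35 21 37
f 35 37 36
f 36 37 38
f 36 38 24
f 37 21 39
f 37 39 38
f 38 39 40
f 38 40 24
f 39 21 41
f 39 41 40
f 40 41 42
f 40 42 24
f 41 21 22
f 41 22 42
f 42 22 23
f 42 23 24
f 44 43 47
f 44 47 45
f 45 47 48
f 45 48 46
f 47 43 49
f 47 49 48
f 48 49 50
f 48 50 46
f 49 43 51
f 49 51 50
f 50 51 52
f 50 52 46
f 51 43 53
f 51 53 52
f 52 53 54
f 52 54 46
f 53 43 55
f 53 55 54
f 54 55 56
f 54 56 46
f 55 43 57
f 55 57 56
f 56 57 58
f 56 58 46
f 57 43 59
f 57 59 58
f 58 59 60
f 58 60 46
f 59 43 61
f 59 61 60
f 60 61 62
f 60 62 46
f 61 43 44
f 61 44 62
f 62 44 45
f 62 45 46
f 64 66 63
f 67 64 63
f 63 66 65
f 65 67 63
f 64 70 66
f 68 64 67
f 68 70 64
f 66 70 65
f 69 67 65
f 65 70 69
f 69 68 67
f 70 68 69



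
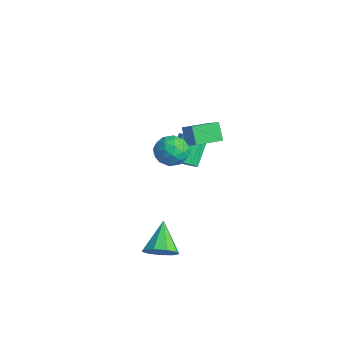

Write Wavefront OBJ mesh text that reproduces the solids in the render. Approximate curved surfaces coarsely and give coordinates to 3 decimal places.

v 0.823 -1.046 2.362
v 1.318 -0.417 1.68
v 2.322 -1.663 2.88
v 2.817 -1.034 2.198
v 2.328 -0.623 3.034
v 1.402 -0.242 2.714
v 2.238 -1.838 1.846
v 1.312 -1.457 1.526
v 2.192 -0.906 1.362
v 2.248 -0.155 2.096
v 1.392 -1.925 2.464
v 1.448 -1.174 3.198
v 0.939 -0.677 1.976
v 2.701 -1.403 2.584
v 2.414 -1.161 3.076
v 2.704 -0.791 2.675
v 0.988 -0.575 2.583
v 1.279 -0.205 2.183
v 1.873 -0.326 2.978
v 2.361 -1.875 2.377
v 2.652 -1.505 1.977
v 0.936 -1.289 1.885
v 1.226 -0.919 1.484
v 1.767 -1.754 1.582
v 1.744 -0.595 1.388
v 2.625 -0.957 1.692
v 2.285 -1.43 1.485
v 1.74 -1.206 1.297
v 1.776 -0.153 1.819
v 2.657 -0.516 2.124
v 2.37 -0.275 2.615
v 1.826 -0.051 2.427
v 2.29 -0.441 1.632
v 0.983 -1.564 2.436
v 1.864 -1.927 2.741
v 1.814 -2.029 2.133
v 1.27 -1.805 1.945
v 1.015 -1.123 2.868
v 1.896 -1.485 3.172
v 1.9 -0.874 3.263
v 1.355 -0.65 3.075
v 1.35 -1.639 2.928
v -0.312 0.781 2.091
v 0.875 0.737 2.975
v -0.161 2.369 1.968
v 1.026 2.325 2.851
v 0.414 0.635 1.109
v 1.601 0.591 1.992
v 0.565 2.223 0.985
v 1.752 2.179 1.869
v -2.874 2.346 -3.346
v -2.386 1.951 -2.744
v -3.198 3.038 -1.372
v -3.686 3.434 -1.974
v -2.102 2.429 -2.955
v -2.913 3.517 -1.583
v -2.179 2.869 -3.349
v -2.99 3.956 -1.976
v -2.581 3.064 -3.741
v -3.392 4.151 -2.369
v -3.121 2.923 -3.949
v -3.932 4.011 -2.576
v -3.545 2.513 -3.875
v -4.357 3.6 -2.502
v -3.656 2.024 -3.553
v -4.467 3.112 -2.18
v -3.401 1.687 -3.135
v -4.212 2.774 -1.762
v -2.899 1.658 -2.815
v -3.711 2.745 -1.443
v 3.997 -2.922 -3.872
v 4.749 -2.333 -3.514
v 2.663 -1.998 -2.588
v 4.441 -2.022 -4.057
v 3.926 -2.132 -4.514
v 3.443 -2.611 -4.671
v 3.22 -3.236 -4.454
v 3.361 -3.713 -3.965
v 3.799 -3.82 -3.432
v 4.33 -3.507 -3.106
v 4.706 -2.919 -3.138
f 1 38 17
f 38 12 41
f 17 41 6
f 38 41 17
f 1 17 13
f 17 6 18
f 13 18 2
f 17 18 13
f 1 13 22
f 13 2 23
f 22 23 8
f 13 23 22
f 1 22 34
f 22 8 37
f 34 37 11
f 22 37 34
f 1 34 38
f 34 11 42
f 38 42 12
f 34 42 38
f 2 18 29
f 18 6 32
f 29 32 10
f 18 32 29
f 6 41 19
f 41 12 40
f 19 40 5
f 41 40 19
f 12 42 39
f 42 11 35
f 39 35 3
f 42 35 39
f 11 37 36
f 37 8 24
f 36 24 7
f 37 24 36
f 8 23 28
f 23 2 25
f 28 25 9
f 23 25 28
f 4 30 16
f 30 10 31
f 16 31 5
f 30 31 16
f 4 16 14
f 16 5 15
f 14 15 3
f 16 15 14
f 4 14 21
f 14 3 20
f 21 20 7
f 14 20 21
f 4 21 26
f 21 7 27
f 26 27 9
f 21 27 26
f 4 26 30
f 26 9 33
f 30 33 10
f 26 33 30
f 5 31 19
f 31 10 32
f 19 32 6
f 31 32 19
f 3 15 39
f 15 5 40
f 39 40 12
f 15 40 39
f 7 20 36
f 20 3 35
f 36 35 11
f 20 35 36
f 9 27 28
f 27 7 24
f 28 24 8
f 27 24 28
f 10 33 29
f 33 9 25
f 29 25 2
f 33 25 29
f 44 46 43
f 47 44 43
f 43 46 45
f 45 47 43
f 44 50 46
f 48 44 47
f 48 50 44
f 46 50 45
f 49 47 45
f 45 50 49
f 49 48 47
f 50 48 49
f 52 51 55
f 52 55 53
f 53 55 56
f 53 56 54
f 55 51 57
f 55 57 56
f 56 57 58
f 56 58 54
f 57 51 59
f 57 59 58
f 58 59 60
f 58 60 54
f 59 51 61
f 59 61 60
f 60 61 62
f 60 62 54
f 61 51 63
f 61 63 62
f 62 63 64
f 62 64 54
f 63 51 65
f 63 65 64
f 64 65 66
f 64 66 54
f 65 51 67
f 65 67 66
f 66 67 68
f 66 68 54
f 67 51 69
f 67 69 68
f 68 69 70
f 68 70 54
f 69 51 52
f 69 52 70
f 70 52 53
f 70 53 54
f 72 71 74
f 72 74 73
f 74 71 75
f 74 75 73
f 75 71 76
f 75 76 73
f 76 71 77
f 76 77 73
f 77 71 78
f 77 78 73
f 78 71 79
f 78 79 73
f 79 71 80
f 79 80 73
f 80 71 81
f 80 81 73
f 81 71 72
f 81 72 73



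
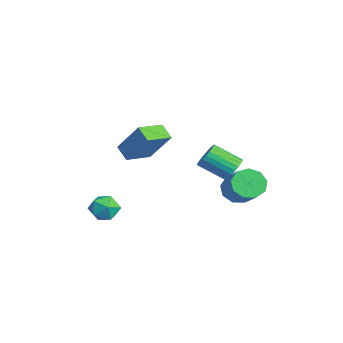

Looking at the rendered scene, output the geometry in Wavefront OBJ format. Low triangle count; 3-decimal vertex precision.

v -2.303 3.982 -1.764
v -1.894 3.457 -2.207
v -2.588 2.132 -1.28
v -2.997 2.658 -0.836
v -1.691 3.513 -1.977
v -2.386 2.188 -1.049
v -1.582 3.64 -1.713
v -2.276 2.315 -0.786
v -1.582 3.819 -1.458
v -2.277 2.494 -0.53
v -1.692 4.023 -1.249
v -2.387 2.698 -0.321
v -1.895 4.221 -1.118
v -2.59 2.896 -0.191
v -2.16 4.382 -1.086
v -2.855 3.057 -0.158
v -2.447 4.483 -1.157
v -3.142 3.158 -0.229
v -2.712 4.508 -1.32
v -3.406 3.183 -0.393
v -2.914 4.452 -1.551
v -3.609 3.127 -0.623
v -3.024 4.325 -1.814
v -3.718 3 -0.887
v -3.023 4.146 -2.07
v -3.718 2.821 -1.142
v -2.913 3.942 -2.279
v -3.608 2.617 -1.351
v -2.71 3.744 -2.409
v -3.405 2.419 -1.482
v -2.445 3.583 -2.442
v -3.14 2.258 -1.514
v -2.158 3.482 -2.371
v -2.853 2.157 -1.443
v -2.403 -2.294 -4.309
v -1.595 -2.7 -4.112
v -3.045 -3.02 -3.168
v -2.237 -3.426 -2.971
v -2.345 -2.518 -2.829
v -1.948 -2.069 -3.534
v -2.692 -3.651 -3.746
v -2.295 -3.202 -4.451
v -1.774 -3.539 -3.764
v -1.559 -2.839 -3.198
v -3.081 -2.881 -4.082
v -2.866 -2.181 -3.516
v -0.826 3.765 -2.368
v -0.283 3.962 -3.122
v 1.449 3.992 -1.866
v 0.906 3.795 -1.112
v -0.491 4.513 -2.848
v 1.241 4.543 -1.592
v -0.856 4.714 -2.349
v 0.876 4.744 -1.093
v -1.207 4.471 -1.859
v 0.525 4.501 -0.604
v -1.38 3.898 -1.607
v 0.353 3.928 -0.352
v -1.294 3.262 -1.711
v 0.439 3.292 -0.455
v -0.989 2.862 -2.122
v 0.744 2.892 -0.867
v -0.608 2.884 -2.648
v 1.125 2.914 -1.393
v -0.329 3.319 -3.043
v 1.403 3.349 -1.787
v 0.053 -2.693 1.877
v 0.978 -1.856 3.541
v -0.64 -1.329 1.575
v 0.285 -0.491 3.24
v 0.815 -2.429 1.32
v 1.74 -1.591 2.985
v 0.122 -1.064 1.019
v 1.047 -0.227 2.683
f 2 1 5
f 2 5 3
f 3 5 6
f 3 6 4
f 5 1 7
f 5 7 6
f 6 7 8
f 6 8 4
f 7 1 9
f 7 9 8
f 8 9 10
f 8 10 4
f 9 1 11
f 9 11 10
f 10 11 12
f 10 12 4
f 11 1 13
f 11 13 12
f 12 13 14
f 12 14 4
f 13 1 15
f 13 15 14
f 14 15 16
f 14 16 4
f 15 1 17
f 15 17 16
f 16 17 18
f 16 18 4
f 17 1 19
f 17 19 18
f 18 19 20
f 18 20 4
f 19 1 21
f 19 21 20
f 20 21 22
f 20 22 4
f 21 1 23
f 21 23 22
f 22 23 24
f 22 24 4
f 23 1 25
f 23 25 24
f 24 25 26
f 24 26 4
f 25 1 27
f 25 27 26
f 26 27 28
f 26 28 4
f 27 1 29
f 27 29 28
f 28 29 30
f 28 30 4
f 29 1 31
f 29 31 30
f 30 31 32
f 30 32 4
f 31 1 33
f 31 33 32
f 32 33 34
f 32 34 4
f 33 1 2
f 33 2 34
f 34 2 3
f 34 3 4
f 35 46 40
f 35 40 36
f 35 36 42
f 35 42 45
f 35 45 46
f 36 40 44
f 40 46 39
f 46 45 37
f 45 42 41
f 42 36 43
f 38 44 39
f 38 39 37
f 38 37 41
f 38 41 43
f 38 43 44
f 39 44 40
f 37 39 46
f 41 37 45
f 43 41 42
f 44 43 36
f 48 47 51
f 48 51 49
f 49 51 52
f 49 52 50
f 51 47 53
f 51 53 52
f 52 53 54
f 52 54 50
f 53 47 55
f 53 55 54
f 54 55 56
f 54 56 50
f 55 47 57
f 55 57 56
f 56 57 58
f 56 58 50
f 57 47 59
f 57 59 58
f 58 59 60
f 58 60 50
f 59 47 61
f 59 61 60
f 60 61 62
f 60 62 50
f 61 47 63
f 61 63 62
f 62 63 64
f 62 64 50
f 63 47 65
f 63 65 64
f 64 65 66
f 64 66 50
f 65 47 48
f 65 48 66
f 66 48 49
f 66 49 50
f 68 70 67
f 71 68 67
f 67 70 69
f 69 71 67
f 68 74 70
f 72 68 71
f 72 74 68
f 70 74 69
f 73 71 69
f 69 74 73
f 73 72 71
f 74 72 73



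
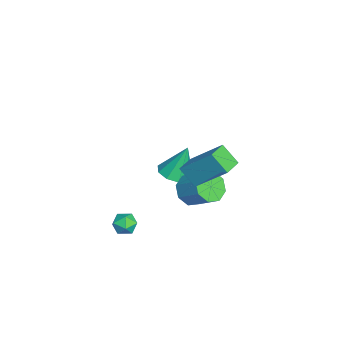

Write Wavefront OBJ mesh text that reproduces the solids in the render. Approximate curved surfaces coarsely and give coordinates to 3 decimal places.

v 2.567 0.308 -1.518
v 3.171 0.171 -1.635
v 2.509 -0.491 -0.885
v 3.113 -0.628 -1.002
v 2.965 -0.109 -0.675
v 3.001 0.385 -1.067
v 2.679 -0.705 -1.453
v 2.715 -0.211 -1.845
v 3.241 -0.455 -1.595
v 3.417 -0.087 -1.114
v 2.263 -0.233 -1.406
v 2.439 0.135 -0.925
v 1.303 3.322 0.691
v 0.874 2.645 1.529
v 1.833 4.689 2.066
v 1.404 4.012 2.904
v 2.256 2.848 0.796
v 1.827 2.171 1.634
v 2.786 4.215 2.171
v 2.357 3.538 3.009
v -3.134 1.882 -2.614
v -2.358 1.522 -2.455
v -3.206 2.478 -0.906
v -2.288 2.081 -2.648
v -2.614 2.547 -2.824
v -3.183 2.701 -2.902
v -3.729 2.473 -2.845
v -3.997 1.967 -2.68
v -3.861 1.422 -2.484
v -3.385 1.092 -2.349
v -2.791 1.132 -2.337
v -0.602 2.647 -1.791
v 0.115 2.533 -2.27
v 0.818 3.42 -1.429
v 0.102 3.533 -0.949
v -0.26 3.038 -2.489
v 0.443 3.925 -1.647
v -0.836 3.314 -2.298
v -0.132 4.2 -1.457
v -1.274 3.199 -1.81
v -0.571 4.085 -0.969
v -1.318 2.76 -1.311
v -0.615 3.647 -0.47
v -0.943 2.255 -1.093
v -0.24 3.142 -0.251
v -0.368 1.98 -1.283
v 0.336 2.866 -0.442
v 0.071 2.095 -1.771
v 0.774 2.981 -0.93
f 1 12 6
f 1 6 2
f 1 2 8
f 1 8 11
f 1 11 12
f 2 6 10
f 6 12 5
f 12 11 3
f 11 8 7
f 8 2 9
f 4 10 5
f 4 5 3
f 4 3 7
f 4 7 9
f 4 9 10
f 5 10 6
f 3 5 12
f 7 3 11
f 9 7 8
f 10 9 2
f 14 16 13
f 17 14 13
f 13 16 15
f 15 17 13
f 14 20 16
f 18 14 17
f 18 20 14
f 16 20 15
f 19 17 15
f 15 20 19
f 19 18 17
f 20 18 19
f 22 21 24
f 22 24 23
f 24 21 25
f 24 25 23
f 25 21 26
f 25 26 23
f 26 21 27
f 26 27 23
f 27 21 28
f 27 28 23
f 28 21 29
f 28 29 23
f 29 21 30
f 29 30 23
f 30 21 31
f 30 31 23
f 31 21 22
f 31 22 23
f 33 32 36
f 33 36 34
f 34 36 37
f 34 37 35
f 36 32 38
f 36 38 37
f 37 38 39
f 37 39 35
f 38 32 40
f 38 40 39
f 39 40 41
f 39 41 35
f 40 32 42
f 40 42 41
f 41 42 43
f 41 43 35
f 42 32 44
f 42 44 43
f 43 44 45
f 43 45 35
f 44 32 46
f 44 46 45
f 45 46 47
f 45 47 35
f 46 32 48
f 46 48 47
f 47 48 49
f 47 49 35
f 48 32 33
f 48 33 49
f 49 33 34
f 49 34 35



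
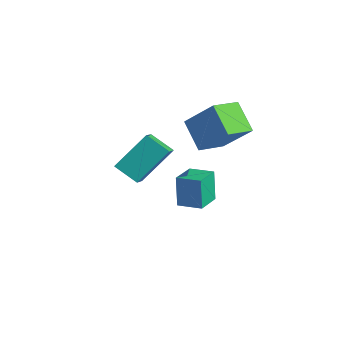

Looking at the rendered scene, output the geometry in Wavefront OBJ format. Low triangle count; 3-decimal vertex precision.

v 1.827 -3.448 0.414
v 2.027 -2.027 1.821
v 1.193 -2.789 -0.161
v 1.393 -1.368 1.247
v 2.807 -3.012 -0.167
v 3.007 -1.591 1.241
v 2.173 -2.353 -0.741
v 2.373 -0.932 0.666
v 1.287 0.007 -3.874
v 0.946 0.177 -2.393
v 0.669 1.152 -4.149
v 0.327 1.323 -2.667
v 2.273 0.577 -3.713
v 1.931 0.748 -2.231
v 1.654 1.723 -3.987
v 1.313 1.893 -2.506
v 1.279 0.364 1.266
v 2.515 0.923 2.722
v 1.13 1.729 0.868
v 2.366 2.289 2.324
v 2.514 0.211 0.276
v 3.75 0.771 1.732
v 2.365 1.577 -0.122
v 3.601 2.136 1.334
f 2 4 1
f 5 2 1
f 1 4 3
f 3 5 1
f 2 8 4
f 6 2 5
f 6 8 2
f 4 8 3
f 7 5 3
f 3 8 7
f 7 6 5
f 8 6 7
f 10 12 9
f 13 10 9
f 9 12 11
f 11 13 9
f 10 16 12
f 14 10 13
f 14 16 10
f 12 16 11
f 15 13 11
f 11 16 15
f 15 14 13
f 16 14 15
f 18 20 17
f 21 18 17
f 17 20 19
f 19 21 17
f 18 24 20
f 22 18 21
f 22 24 18
f 20 24 19
f 23 21 19
f 19 24 23
f 23 22 21
f 24 22 23



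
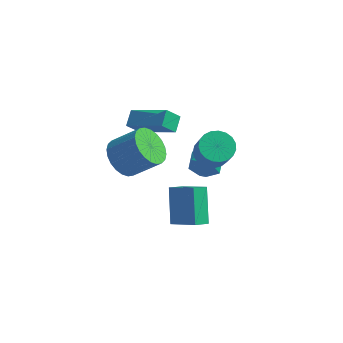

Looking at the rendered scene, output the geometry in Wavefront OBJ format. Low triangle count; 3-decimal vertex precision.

v 1.35 -2.161 -3.044
v 0.953 -2.83 -2.655
v 0.788 -0.964 -1.556
v 0.391 -1.634 -1.168
v 2.709 -2.506 -2.252
v 2.312 -3.176 -1.864
v 2.147 -1.31 -0.765
v 1.75 -1.979 -0.376
v 0.996 0.933 -1.307
v 1.948 0.958 -1.208
v 0.912 -0.158 -0.212
v 1.864 -0.133 -0.113
v 1.333 0.612 0.17
v 1.385 1.286 -0.507
v 1.475 -0.486 -0.913
v 1.527 0.188 -1.59
v 2.243 0.082 -0.965
v 2.156 0.76 -0.296
v 0.704 0.04 -1.124
v 0.617 0.718 -0.455
v -1.646 -1.771 2.883
v 0.277 -2.163 3.876
v -1.729 -1.004 3.346
v 0.195 -1.396 4.339
v -1.175 -1.284 2.161
v 0.749 -1.676 3.154
v -1.257 -0.517 2.624
v 0.666 -0.909 3.617
v -0.867 -4.008 2.731
v -0.285 -3.608 1.967
v 0.969 -3.333 3.066
v 0.387 -3.732 3.829
v -0.477 -3.277 2.102
v 0.777 -3.001 3.201
v -0.728 -3.057 2.333
v 0.527 -2.781 3.432
v -1 -2.982 2.625
v 0.255 -2.706 3.724
v -1.251 -3.063 2.932
v 0.003 -2.787 4.031
v -1.445 -3.287 3.209
v -0.191 -3.012 4.308
v -1.55 -3.622 3.413
v -0.296 -3.347 4.512
v -1.551 -4.015 3.514
v -0.297 -3.74 4.612
v -1.449 -4.407 3.494
v -0.195 -4.132 4.593
v -1.257 -4.739 3.359
v -0.003 -4.463 4.458
v -1.007 -4.959 3.128
v 0.248 -4.683 4.227
v -0.735 -5.034 2.836
v 0.52 -4.758 3.935
v -0.483 -4.953 2.529
v 0.771 -4.677 3.628
v -0.289 -4.728 2.252
v 0.965 -4.453 3.351
v -0.184 -4.393 2.048
v 1.07 -4.118 3.147
v -0.183 -4 1.948
v 1.071 -3.725 3.046
v 2.12 -0.683 1.274
v 2.907 -0.736 0.905
v 3.406 -1.33 2.058
v 2.62 -1.277 2.426
v 2.92 -0.412 1.066
v 3.42 -1.006 2.219
v 2.796 -0.135 1.263
v 3.296 -0.729 2.416
v 2.554 0.047 1.461
v 3.054 -0.547 2.614
v 2.238 0.103 1.627
v 2.738 -0.491 2.78
v 1.901 0.023 1.732
v 2.401 -0.571 2.885
v 1.602 -0.179 1.758
v 2.102 -0.773 2.911
v 1.393 -0.468 1.7
v 1.892 -1.062 2.853
v 1.309 -0.795 1.568
v 1.809 -1.389 2.721
v 1.366 -1.102 1.385
v 1.865 -1.696 2.538
v 1.553 -1.336 1.183
v 2.053 -1.93 2.336
v 1.838 -1.458 0.997
v 2.338 -2.052 2.15
v 2.172 -1.446 0.858
v 2.672 -2.04 2.011
v 2.497 -1.302 0.791
v 2.997 -1.896 1.944
v 2.757 -1.05 0.808
v 3.257 -1.644 1.961
f 2 4 1
f 5 2 1
f 1 4 3
f 3 5 1
f 2 8 4
f 6 2 5
f 6 8 2
f 4 8 3
f 7 5 3
f 3 8 7
f 7 6 5
f 8 6 7
f 9 20 14
f 9 14 10
f 9 10 16
f 9 16 19
f 9 19 20
f 10 14 18
f 14 20 13
f 20 19 11
f 19 16 15
f 16 10 17
f 12 18 13
f 12 13 11
f 12 11 15
f 12 15 17
f 12 17 18
f 13 18 14
f 11 13 20
f 15 11 19
f 17 15 16
f 18 17 10
f 22 24 21
f 25 22 21
f 21 24 23
f 23 25 21
f 22 28 24
f 26 22 25
f 26 28 22
f 24 28 23
f 27 25 23
f 23 28 27
f 27 26 25
f 28 26 27
f 30 29 33
f 30 33 31
f 31 33 34
f 31 34 32
f 33 29 35
f 33 35 34
f 34 35 36
f 34 36 32
f 35 29 37
f 35 37 36
f 36 37 38
f 36 38 32
f 37 29 39
f 37 39 38
f 38 39 40
f 38 40 32
f 39 29 41
f 39 41 40
f 40 41 42
f 40 42 32
f 41 29 43
f 41 43 42
f 42 43 44
f 42 44 32
f 43 29 45
f 43 45 44
f 44 45 46
f 44 46 32
f 45 29 47
f 45 47 46
f 46 47 48
f 46 48 32
f 47 29 49
f 47 49 48
f 48 49 50
f 48 50 32
f 49 29 51
f 49 51 50
f 50 51 52
f 50 52 32
f 51 29 53
f 51 53 52
f 52 53 54
f 52 54 32
f 53 29 55
f 53 55 54
f 54 55 56
f 54 56 32
f 55 29 57
f 55 57 56
f 56 57 58
f 56 58 32
f 57 29 59
f 57 59 58
f 58 59 60
f 58 60 32
f 59 29 61
f 59 61 60
f 60 61 62
f 60 62 32
f 61 29 30
f 61 30 62
f 62 30 31
f 62 31 32
f 64 63 67
f 64 67 65
f 65 67 68
f 65 68 66
f 67 63 69
f 67 69 68
f 68 69 70
f 68 70 66
f 69 63 71
f 69 71 70
f 70 71 72
f 70 72 66
f 71 63 73
f 71 73 72
f 72 73 74
f 72 74 66
f 73 63 75
f 73 75 74
f 74 75 76
f 74 76 66
f 75 63 77
f 75 77 76
f 76 77 78
f 76 78 66
f 77 63 79
f 77 79 78
f 78 79 80
f 78 80 66
f 79 63 81
f 79 81 80
f 80 81 82
f 80 82 66
f 81 63 83
f 81 83 82
f 82 83 84
f 82 84 66
f 83 63 85
f 83 85 84
f 84 85 86
f 84 86 66
f 85 63 87
f 85 87 86
f 86 87 88
f 86 88 66
f 87 63 89
f 87 89 88
f 88 89 90
f 88 90 66
f 89 63 91
f 89 91 90
f 90 91 92
f 90 92 66
f 91 63 93
f 91 93 92
f 92 93 94
f 92 94 66
f 93 63 64
f 93 64 94
f 94 64 65
f 94 65 66



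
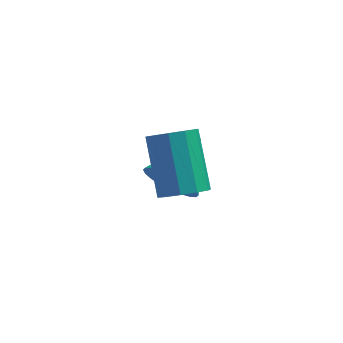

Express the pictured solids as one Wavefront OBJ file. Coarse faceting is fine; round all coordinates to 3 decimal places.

v 1.266 -1.612 -1.055
v 1.612 -2.004 -0.545
v 1.261 -0.64 0.744
v 0.914 -0.248 0.235
v 1.915 -1.737 -0.746
v 1.564 -0.372 0.544
v 1.97 -1.422 -1.064
v 1.619 -0.057 0.225
v 1.756 -1.18 -1.379
v 1.405 0.185 -0.09
v 1.355 -1.103 -1.57
v 1.004 0.262 -0.28
v 0.919 -1.22 -1.564
v 0.568 0.144 -0.275
v 0.616 -1.488 -1.364
v 0.265 -0.123 -0.074
v 0.561 -1.803 -1.045
v 0.21 -0.438 0.244
v 0.775 -2.045 -0.73
v 0.424 -0.68 0.559
v 1.176 -2.122 -0.54
v 0.825 -0.757 0.75
v 0.86 0.568 -3.034
v 1.401 0.578 -3.741
v 1.68 1.972 -2.386
v 1.141 0.781 -3.851
v 0.839 0.951 -3.837
v 0.54 1.064 -3.701
v 0.29 1.1 -3.463
v 0.126 1.056 -3.16
v 0.074 0.938 -2.838
v 0.141 0.763 -2.546
v 0.318 0.559 -2.328
v 0.578 0.356 -2.217
v 0.88 0.186 -2.231
v 1.179 0.073 -2.367
v 1.43 0.037 -2.605
v 1.593 0.081 -2.908
v 1.645 0.199 -3.23
v 1.578 0.374 -3.522
f 2 1 5
f 2 5 3
f 3 5 6
f 3 6 4
f 5 1 7
f 5 7 6
f 6 7 8
f 6 8 4
f 7 1 9
f 7 9 8
f 8 9 10
f 8 10 4
f 9 1 11
f 9 11 10
f 10 11 12
f 10 12 4
f 11 1 13
f 11 13 12
f 12 13 14
f 12 14 4
f 13 1 15
f 13 15 14
f 14 15 16
f 14 16 4
f 15 1 17
f 15 17 16
f 16 17 18
f 16 18 4
f 17 1 19
f 17 19 18
f 18 19 20
f 18 20 4
f 19 1 21
f 19 21 20
f 20 21 22
f 20 22 4
f 21 1 2
f 21 2 22
f 22 2 3
f 22 3 4
f 24 23 26
f 24 26 25
f 26 23 27
f 26 27 25
f 27 23 28
f 27 28 25
f 28 23 29
f 28 29 25
f 29 23 30
f 29 30 25
f 30 23 31
f 30 31 25
f 31 23 32
f 31 32 25
f 32 23 33
f 32 33 25
f 33 23 34
f 33 34 25
f 34 23 35
f 34 35 25
f 35 23 36
f 35 36 25
f 36 23 37
f 36 37 25
f 37 23 38
f 37 38 25
f 38 23 39
f 38 39 25
f 39 23 40
f 39 40 25
f 40 23 24
f 40 24 25



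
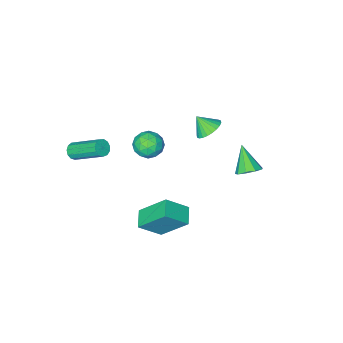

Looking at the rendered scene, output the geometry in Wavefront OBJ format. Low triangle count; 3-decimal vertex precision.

v -1.107 -1.744 1.519
v -0.697 -1.192 0.933
v -0.983 -2.848 0.567
v -0.573 -2.296 -0.019
v -0.153 -2.537 0.744
v -0.23 -1.854 1.333
v -1.45 -2.186 0.167
v -1.527 -1.503 0.756
v -0.909 -1.465 0.097
v -0.107 -1.682 0.454
v -1.573 -2.358 1.046
v -0.771 -2.575 1.403
v -0.913 -1.371 1.31
v -0.767 -2.669 0.19
v -0.52 -2.81 0.639
v -0.279 -2.486 0.294
v -0.638 -1.761 1.545
v -0.397 -1.436 1.2
v -0.077 -2.226 1.089
v -1.283 -2.604 0.3
v -1.042 -2.279 -0.045
v -1.401 -1.554 1.206
v -1.16 -1.23 0.861
v -1.603 -1.814 0.411
v -0.797 -1.207 0.474
v -0.723 -1.856 -0.086
v -1.239 -1.791 0.024
v -1.285 -1.39 0.37
v -0.325 -1.334 0.683
v -0.252 -1.983 0.124
v -0.005 -2.125 0.572
v -0.05 -1.724 0.918
v -0.45 -1.495 0.192
v -1.428 -2.057 1.376
v -1.355 -2.706 0.817
v -1.63 -2.316 0.582
v -1.675 -1.915 0.928
v -0.957 -2.184 1.586
v -0.883 -2.833 1.026
v -0.395 -2.65 1.13
v -0.441 -2.249 1.476
v -1.23 -2.545 1.308
v -2.657 4.376 2.878
v -2.181 4.728 3.306
v -2.943 3.324 4.062
v -2.639 4.92 3.365
v -3.104 4.857 3.197
v -3.361 4.569 2.879
v -3.288 4.191 2.561
v -2.919 3.9 2.391
v -2.428 3.831 2.449
v -2.044 4.018 2.708
v -1.946 4.372 3.046
v 0.277 3.278 0.578
v 1.383 2.811 1.543
v 0.899 4.105 0.266
v 2.004 3.638 1.231
v 1.116 2.062 -0.971
v 2.221 1.595 -0.006
v 1.737 2.889 -1.283
v 2.843 2.422 -0.318
v -4.181 -1.172 0.877
v -3.615 -1.497 0.365
v -3.799 -1.808 1.703
v -3.453 -1.243 0.485
v -3.402 -0.979 0.665
v -3.47 -0.744 0.878
v -3.646 -0.574 1.09
v -3.903 -0.496 1.27
v -4.203 -0.52 1.39
v -4.499 -0.643 1.433
v -4.747 -0.847 1.39
v -4.909 -1.1 1.27
v -4.96 -1.364 1.09
v -4.893 -1.599 0.877
v -4.717 -1.769 0.665
v -4.459 -1.848 0.485
v -4.16 -1.824 0.364
v -3.863 -1.7 0.322
v 3.222 -2.889 1.884
v 3.721 -2.737 1.976
v 2.998 -1.119 3.228
v 2.498 -1.271 3.136
v 3.631 -2.589 1.733
v 2.908 -0.971 2.984
v 3.412 -2.536 1.537
v 2.688 -0.918 2.789
v 3.131 -2.595 1.452
v 2.408 -0.977 2.704
v 2.88 -2.748 1.504
v 2.157 -1.13 2.756
v 2.737 -2.945 1.677
v 2.014 -1.327 2.929
v 2.748 -3.125 1.915
v 2.025 -1.507 3.167
v 2.909 -3.23 2.144
v 2.186 -1.611 3.396
v 3.17 -3.226 2.29
v 2.446 -1.608 3.542
v 3.447 -3.116 2.307
v 2.723 -1.498 3.559
v 3.652 -2.933 2.19
v 2.929 -1.315 3.442
f 1 38 17
f 38 12 41
f 17 41 6
f 38 41 17
f 1 17 13
f 17 6 18
f 13 18 2
f 17 18 13
f 1 13 22
f 13 2 23
f 22 23 8
f 13 23 22
f 1 22 34
f 22 8 37
f 34 37 11
f 22 37 34
f 1 34 38
f 34 11 42
f 38 42 12
f 34 42 38
f 2 18 29
f 18 6 32
f 29 32 10
f 18 32 29
f 6 41 19
f 41 12 40
f 19 40 5
f 41 40 19
f 12 42 39
f 42 11 35
f 39 35 3
f 42 35 39
f 11 37 36
f 37 8 24
f 36 24 7
f 37 24 36
f 8 23 28
f 23 2 25
f 28 25 9
f 23 25 28
f 4 30 16
f 30 10 31
f 16 31 5
f 30 31 16
f 4 16 14
f 16 5 15
f 14 15 3
f 16 15 14
f 4 14 21
f 14 3 20
f 21 20 7
f 14 20 21
f 4 21 26
f 21 7 27
f 26 27 9
f 21 27 26
f 4 26 30
f 26 9 33
f 30 33 10
f 26 33 30
f 5 31 19
f 31 10 32
f 19 32 6
f 31 32 19
f 3 15 39
f 15 5 40
f 39 40 12
f 15 40 39
f 7 20 36
f 20 3 35
f 36 35 11
f 20 35 36
f 9 27 28
f 27 7 24
f 28 24 8
f 27 24 28
f 10 33 29
f 33 9 25
f 29 25 2
f 33 25 29
f 44 43 46
f 44 46 45
f 46 43 47
f 46 47 45
f 47 43 48
f 47 48 45
f 48 43 49
f 48 49 45
f 49 43 50
f 49 50 45
f 50 43 51
f 50 51 45
f 51 43 52
f 51 52 45
f 52 43 53
f 52 53 45
f 53 43 44
f 53 44 45
f 55 57 54
f 58 55 54
f 54 57 56
f 56 58 54
f 55 61 57
f 59 55 58
f 59 61 55
f 57 61 56
f 60 58 56
f 56 61 60
f 60 59 58
f 61 59 60
f 63 62 65
f 63 65 64
f 65 62 66
f 65 66 64
f 66 62 67
f 66 67 64
f 67 62 68
f 67 68 64
f 68 62 69
f 68 69 64
f 69 62 70
f 69 70 64
f 70 62 71
f 70 71 64
f 71 62 72
f 71 72 64
f 72 62 73
f 72 73 64
f 73 62 74
f 73 74 64
f 74 62 75
f 74 75 64
f 75 62 76
f 75 76 64
f 76 62 77
f 76 77 64
f 77 62 78
f 77 78 64
f 78 62 79
f 78 79 64
f 79 62 63
f 79 63 64
f 81 80 84
f 81 84 82
f 82 84 85
f 82 85 83
f 84 80 86
f 84 86 85
f 85 86 87
f 85 87 83
f 86 80 88
f 86 88 87
f 87 88 89
f 87 89 83
f 88 80 90
f 88 90 89
f 89 90 91
f 89 91 83
f 90 80 92
f 90 92 91
f 91 92 93
f 91 93 83
f 92 80 94
f 92 94 93
f 93 94 95
f 93 95 83
f 94 80 96
f 94 96 95
f 95 96 97
f 95 97 83
f 96 80 98
f 96 98 97
f 97 98 99
f 97 99 83
f 98 80 100
f 98 100 99
f 99 100 101
f 99 101 83
f 100 80 102
f 100 102 101
f 101 102 103
f 101 103 83
f 102 80 81
f 102 81 103
f 103 81 82
f 103 82 83



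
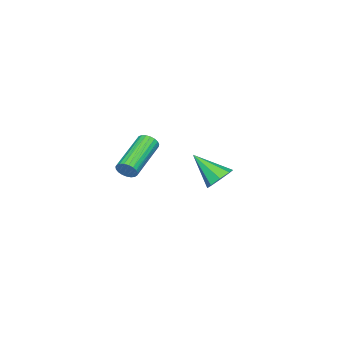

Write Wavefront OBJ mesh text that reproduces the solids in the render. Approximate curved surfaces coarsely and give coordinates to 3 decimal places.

v 4.779 2.262 3.246
v 4.964 2.072 3.669
v 3.007 1.827 4.418
v 2.821 2.018 3.994
v 4.956 2.275 3.713
v 2.998 2.03 4.462
v 4.917 2.476 3.677
v 2.959 2.231 4.425
v 4.854 2.64 3.565
v 2.896 2.395 4.313
v 4.778 2.739 3.399
v 2.82 2.494 4.147
v 4.702 2.755 3.206
v 2.744 2.51 3.954
v 4.639 2.686 3.02
v 2.682 2.441 3.768
v 4.601 2.544 2.873
v 2.643 2.299 3.621
v 4.593 2.353 2.791
v 2.636 2.108 3.539
v 4.618 2.147 2.787
v 2.66 1.902 3.535
v 4.67 1.96 2.863
v 2.712 1.715 3.611
v 4.741 1.826 3.005
v 2.784 1.581 3.753
v 4.819 1.767 3.188
v 2.861 1.522 3.936
v 4.889 1.794 3.382
v 2.932 1.549 4.13
v 4.941 1.902 3.552
v 2.983 1.657 4.3
v -1.394 2.959 0.11
v -0.645 2.955 0.072
v -1.346 1.581 1.25
v -0.842 3.294 0.491
v -1.363 3.438 0.687
v -1.902 3.301 0.544
v -2.143 2.964 0.147
v -1.946 2.624 -0.272
v -1.426 2.481 -0.467
v -0.887 2.618 -0.325
f 2 1 5
f 2 5 3
f 3 5 6
f 3 6 4
f 5 1 7
f 5 7 6
f 6 7 8
f 6 8 4
f 7 1 9
f 7 9 8
f 8 9 10
f 8 10 4
f 9 1 11
f 9 11 10
f 10 11 12
f 10 12 4
f 11 1 13
f 11 13 12
f 12 13 14
f 12 14 4
f 13 1 15
f 13 15 14
f 14 15 16
f 14 16 4
f 15 1 17
f 15 17 16
f 16 17 18
f 16 18 4
f 17 1 19
f 17 19 18
f 18 19 20
f 18 20 4
f 19 1 21
f 19 21 20
f 20 21 22
f 20 22 4
f 21 1 23
f 21 23 22
f 22 23 24
f 22 24 4
f 23 1 25
f 23 25 24
f 24 25 26
f 24 26 4
f 25 1 27
f 25 27 26
f 26 27 28
f 26 28 4
f 27 1 29
f 27 29 28
f 28 29 30
f 28 30 4
f 29 1 31
f 29 31 30
f 30 31 32
f 30 32 4
f 31 1 2
f 31 2 32
f 32 2 3
f 32 3 4
f 34 33 36
f 34 36 35
f 36 33 37
f 36 37 35
f 37 33 38
f 37 38 35
f 38 33 39
f 38 39 35
f 39 33 40
f 39 40 35
f 40 33 41
f 40 41 35
f 41 33 42
f 41 42 35
f 42 33 34
f 42 34 35

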